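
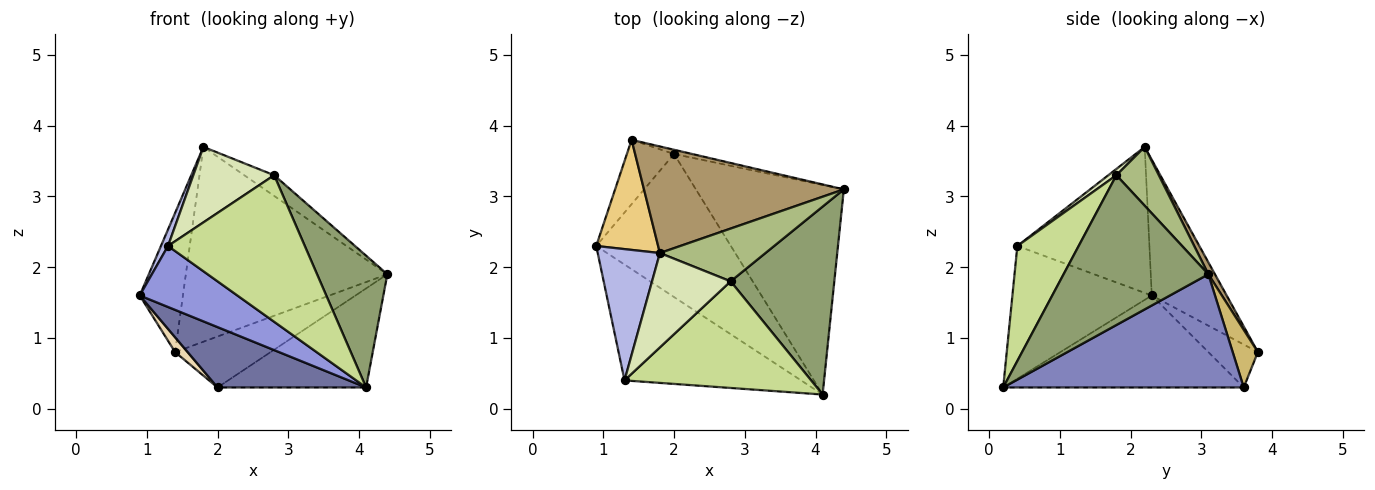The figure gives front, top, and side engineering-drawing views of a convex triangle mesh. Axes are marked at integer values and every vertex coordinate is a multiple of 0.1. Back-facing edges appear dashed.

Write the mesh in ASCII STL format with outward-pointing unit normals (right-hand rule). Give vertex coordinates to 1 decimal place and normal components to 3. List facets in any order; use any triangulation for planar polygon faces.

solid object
 facet normal -0.533 -0.329 -0.780
  outer loop
   vertex 2.0 3.6 0.3
   vertex 4.1 0.2 0.3
   vertex 0.9 2.3 1.6
  endloop
 endfacet
 facet normal 0.569 0.351 -0.744
  outer loop
   vertex 2.0 3.6 0.3
   vertex 4.4 3.1 1.9
   vertex 4.1 0.2 0.3
  endloop
 endfacet
 facet normal -0.554 -0.388 -0.737
  outer loop
   vertex 1.3 0.4 2.3
   vertex 0.9 2.3 1.6
   vertex 4.1 0.2 0.3
  endloop
 endfacet
 facet normal -0.919 -0.049 0.391
  outer loop
   vertex 1.3 0.4 2.3
   vertex 1.8 2.2 3.7
   vertex 0.9 2.3 1.6
  endloop
 endfacet
 facet normal 0.764 -0.371 0.529
  outer loop
   vertex 2.8 1.8 3.3
   vertex 4.1 0.2 0.3
   vertex 4.4 3.1 1.9
  endloop
 endfacet
 facet normal 0.460 0.324 0.827
  outer loop
   vertex 2.8 1.8 3.3
   vertex 4.4 3.1 1.9
   vertex 1.8 2.2 3.7
  endloop
 endfacet
 facet normal 0.341 -0.760 0.553
  outer loop
   vertex 2.8 1.8 3.3
   vertex 1.3 0.4 2.3
   vertex 4.1 0.2 0.3
  endloop
 endfacet
 facet normal 0.062 -0.623 0.779
  outer loop
   vertex 2.8 1.8 3.3
   vertex 1.8 2.2 3.7
   vertex 1.3 0.4 2.3
  endloop
 endfacet
 facet normal 0.029 0.877 0.480
  outer loop
   vertex 1.4 3.8 0.8
   vertex 1.8 2.2 3.7
   vertex 4.4 3.1 1.9
  endloop
 endfacet
 facet normal 0.254 0.964 -0.080
  outer loop
   vertex 1.4 3.8 0.8
   vertex 4.4 3.1 1.9
   vertex 2.0 3.6 0.3
  endloop
 endfacet
 facet normal -0.806 0.465 0.367
  outer loop
   vertex 1.4 3.8 0.8
   vertex 0.9 2.3 1.6
   vertex 1.8 2.2 3.7
  endloop
 endfacet
 facet normal -0.664 -0.168 -0.729
  outer loop
   vertex 1.4 3.8 0.8
   vertex 2.0 3.6 0.3
   vertex 0.9 2.3 1.6
  endloop
 endfacet
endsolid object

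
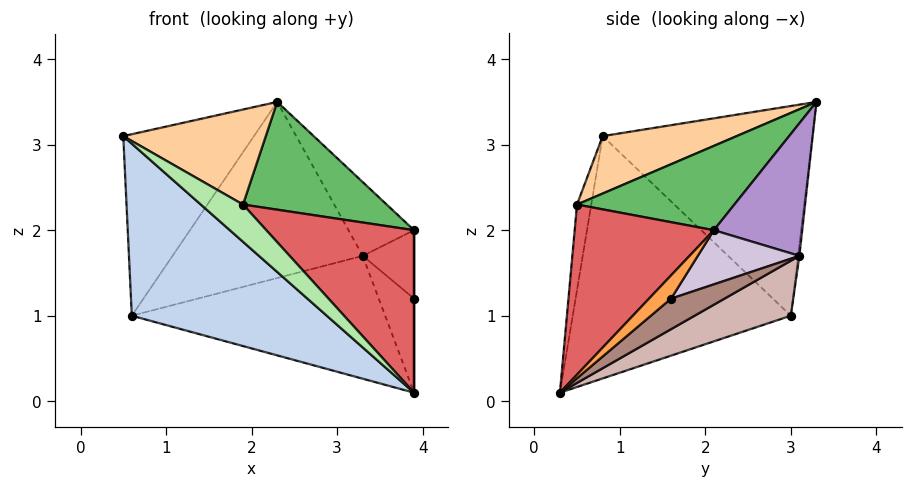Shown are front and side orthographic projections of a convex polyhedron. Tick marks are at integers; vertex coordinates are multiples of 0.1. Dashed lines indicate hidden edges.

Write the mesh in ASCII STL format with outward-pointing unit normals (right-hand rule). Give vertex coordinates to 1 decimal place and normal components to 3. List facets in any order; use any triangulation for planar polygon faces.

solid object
 facet normal -0.755 0.470 0.457
  outer loop
   vertex 0.6 3.0 1.0
   vertex 0.5 0.8 3.1
   vertex 2.3 3.3 3.5
  endloop
 endfacet
 facet normal -0.601 -0.537 -0.592
  outer loop
   vertex 0.6 3.0 1.0
   vertex 3.9 0.3 0.1
   vertex 0.5 0.8 3.1
  endloop
 endfacet
 facet normal 1.000 0.000 0.000
  outer loop
   vertex 3.9 2.1 2.0
   vertex 3.9 0.3 0.1
   vertex 3.9 1.6 1.2
  endloop
 endfacet
 facet normal 0.385 -0.409 0.827
  outer loop
   vertex 1.9 0.5 2.3
   vertex 2.3 3.3 3.5
   vertex 0.5 0.8 3.1
  endloop
 endfacet
 facet normal 0.444 -0.406 0.799
  outer loop
   vertex 1.9 0.5 2.3
   vertex 3.9 2.1 2.0
   vertex 2.3 3.3 3.5
  endloop
 endfacet
 facet normal -0.314 -0.928 -0.201
  outer loop
   vertex 1.9 0.5 2.3
   vertex 0.5 0.8 3.1
   vertex 3.9 0.3 0.1
  endloop
 endfacet
 facet normal 0.565 -0.599 0.568
  outer loop
   vertex 1.9 0.5 2.3
   vertex 3.9 0.3 0.1
   vertex 3.9 2.1 2.0
  endloop
 endfacet
 facet normal -0.007 0.993 -0.114
  outer loop
   vertex 3.3 3.1 1.7
   vertex 0.6 3.0 1.0
   vertex 2.3 3.3 3.5
  endloop
 endfacet
 facet normal 0.751 0.557 0.355
  outer loop
   vertex 3.3 3.1 1.7
   vertex 2.3 3.3 3.5
   vertex 3.9 2.1 2.0
  endloop
 endfacet
 facet normal 0.859 0.434 -0.271
  outer loop
   vertex 3.3 3.1 1.7
   vertex 3.9 2.1 2.0
   vertex 3.9 1.6 1.2
  endloop
 endfacet
 facet normal 0.699 0.462 -0.546
  outer loop
   vertex 3.3 3.1 1.7
   vertex 3.9 1.6 1.2
   vertex 3.9 0.3 0.1
  endloop
 endfacet
 facet normal 0.197 0.518 -0.833
  outer loop
   vertex 3.3 3.1 1.7
   vertex 3.9 0.3 0.1
   vertex 0.6 3.0 1.0
  endloop
 endfacet
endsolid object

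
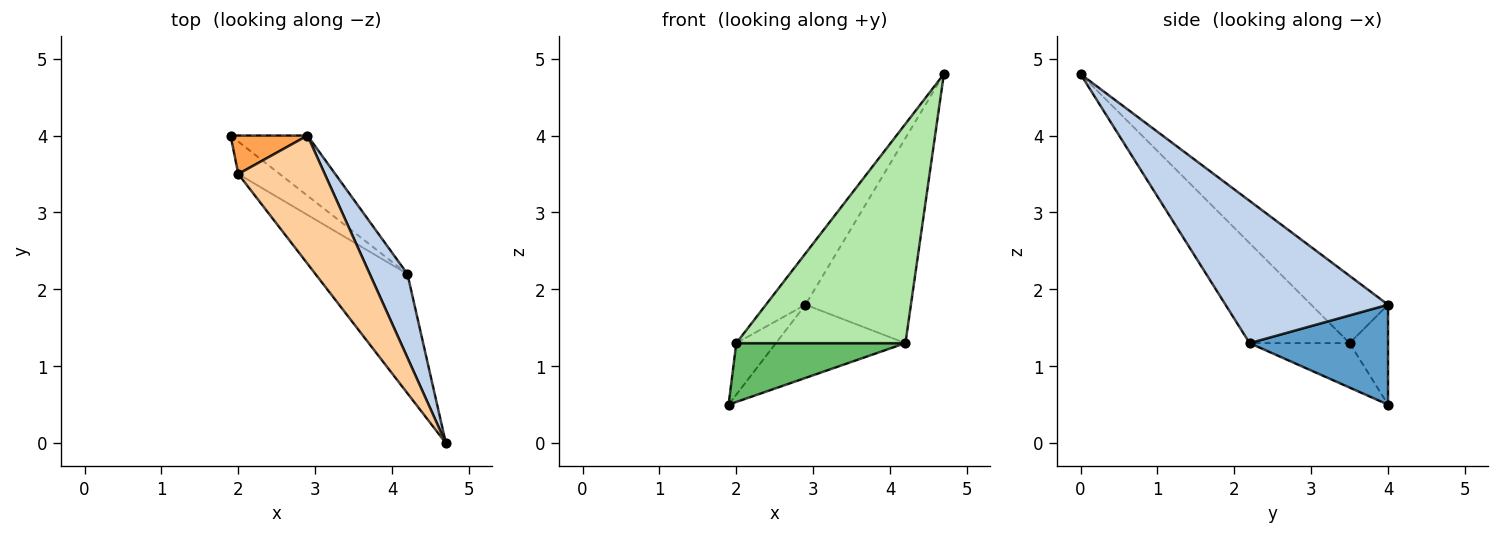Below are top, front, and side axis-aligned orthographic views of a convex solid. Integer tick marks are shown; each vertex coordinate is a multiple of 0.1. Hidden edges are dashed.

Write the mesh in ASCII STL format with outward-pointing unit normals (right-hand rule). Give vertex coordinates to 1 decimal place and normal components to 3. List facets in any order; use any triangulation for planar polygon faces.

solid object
 facet normal 0.637 0.596 -0.490
  outer loop
   vertex 4.2 2.2 1.3
   vertex 1.9 4.0 0.5
   vertex 2.9 4.0 1.8
  endloop
 endfacet
 facet normal 0.819 0.531 0.217
  outer loop
   vertex 4.2 2.2 1.3
   vertex 2.9 4.0 1.8
   vertex 4.7 0.0 4.8
  endloop
 endfacet
 facet normal -0.614 0.633 0.472
  outer loop
   vertex 2.0 3.5 1.3
   vertex 2.9 4.0 1.8
   vertex 1.9 4.0 0.5
  endloop
 endfacet
 facet normal -0.585 0.301 0.753
  outer loop
   vertex 2.0 3.5 1.3
   vertex 4.7 0.0 4.8
   vertex 2.9 4.0 1.8
  endloop
 endfacet
 facet normal -0.460 -0.778 -0.429
  outer loop
   vertex 2.0 3.5 1.3
   vertex 1.9 4.0 0.5
   vertex 4.2 2.2 1.3
  endloop
 endfacet
 facet normal -0.461 -0.780 -0.424
  outer loop
   vertex 2.0 3.5 1.3
   vertex 4.2 2.2 1.3
   vertex 4.7 0.0 4.8
  endloop
 endfacet
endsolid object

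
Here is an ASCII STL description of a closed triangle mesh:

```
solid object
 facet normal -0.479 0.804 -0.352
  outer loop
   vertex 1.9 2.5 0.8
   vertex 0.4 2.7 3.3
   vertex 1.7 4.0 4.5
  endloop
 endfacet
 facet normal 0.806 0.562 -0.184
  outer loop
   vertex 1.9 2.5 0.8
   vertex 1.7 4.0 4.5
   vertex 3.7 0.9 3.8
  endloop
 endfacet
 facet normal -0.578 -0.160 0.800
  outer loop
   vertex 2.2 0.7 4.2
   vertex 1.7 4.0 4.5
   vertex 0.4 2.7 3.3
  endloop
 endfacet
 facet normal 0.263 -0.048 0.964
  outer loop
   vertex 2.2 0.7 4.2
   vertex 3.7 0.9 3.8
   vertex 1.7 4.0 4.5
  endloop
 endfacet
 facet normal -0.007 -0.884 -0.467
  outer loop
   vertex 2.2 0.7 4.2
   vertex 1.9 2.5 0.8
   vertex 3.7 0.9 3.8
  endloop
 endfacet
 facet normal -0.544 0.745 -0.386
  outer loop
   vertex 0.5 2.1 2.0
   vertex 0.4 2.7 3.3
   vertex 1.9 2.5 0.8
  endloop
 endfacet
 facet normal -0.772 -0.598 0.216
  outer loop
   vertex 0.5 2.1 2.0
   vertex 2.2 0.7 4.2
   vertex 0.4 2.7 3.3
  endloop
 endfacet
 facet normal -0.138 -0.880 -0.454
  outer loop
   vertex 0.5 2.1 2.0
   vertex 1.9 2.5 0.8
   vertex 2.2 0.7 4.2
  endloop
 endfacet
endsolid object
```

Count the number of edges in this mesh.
12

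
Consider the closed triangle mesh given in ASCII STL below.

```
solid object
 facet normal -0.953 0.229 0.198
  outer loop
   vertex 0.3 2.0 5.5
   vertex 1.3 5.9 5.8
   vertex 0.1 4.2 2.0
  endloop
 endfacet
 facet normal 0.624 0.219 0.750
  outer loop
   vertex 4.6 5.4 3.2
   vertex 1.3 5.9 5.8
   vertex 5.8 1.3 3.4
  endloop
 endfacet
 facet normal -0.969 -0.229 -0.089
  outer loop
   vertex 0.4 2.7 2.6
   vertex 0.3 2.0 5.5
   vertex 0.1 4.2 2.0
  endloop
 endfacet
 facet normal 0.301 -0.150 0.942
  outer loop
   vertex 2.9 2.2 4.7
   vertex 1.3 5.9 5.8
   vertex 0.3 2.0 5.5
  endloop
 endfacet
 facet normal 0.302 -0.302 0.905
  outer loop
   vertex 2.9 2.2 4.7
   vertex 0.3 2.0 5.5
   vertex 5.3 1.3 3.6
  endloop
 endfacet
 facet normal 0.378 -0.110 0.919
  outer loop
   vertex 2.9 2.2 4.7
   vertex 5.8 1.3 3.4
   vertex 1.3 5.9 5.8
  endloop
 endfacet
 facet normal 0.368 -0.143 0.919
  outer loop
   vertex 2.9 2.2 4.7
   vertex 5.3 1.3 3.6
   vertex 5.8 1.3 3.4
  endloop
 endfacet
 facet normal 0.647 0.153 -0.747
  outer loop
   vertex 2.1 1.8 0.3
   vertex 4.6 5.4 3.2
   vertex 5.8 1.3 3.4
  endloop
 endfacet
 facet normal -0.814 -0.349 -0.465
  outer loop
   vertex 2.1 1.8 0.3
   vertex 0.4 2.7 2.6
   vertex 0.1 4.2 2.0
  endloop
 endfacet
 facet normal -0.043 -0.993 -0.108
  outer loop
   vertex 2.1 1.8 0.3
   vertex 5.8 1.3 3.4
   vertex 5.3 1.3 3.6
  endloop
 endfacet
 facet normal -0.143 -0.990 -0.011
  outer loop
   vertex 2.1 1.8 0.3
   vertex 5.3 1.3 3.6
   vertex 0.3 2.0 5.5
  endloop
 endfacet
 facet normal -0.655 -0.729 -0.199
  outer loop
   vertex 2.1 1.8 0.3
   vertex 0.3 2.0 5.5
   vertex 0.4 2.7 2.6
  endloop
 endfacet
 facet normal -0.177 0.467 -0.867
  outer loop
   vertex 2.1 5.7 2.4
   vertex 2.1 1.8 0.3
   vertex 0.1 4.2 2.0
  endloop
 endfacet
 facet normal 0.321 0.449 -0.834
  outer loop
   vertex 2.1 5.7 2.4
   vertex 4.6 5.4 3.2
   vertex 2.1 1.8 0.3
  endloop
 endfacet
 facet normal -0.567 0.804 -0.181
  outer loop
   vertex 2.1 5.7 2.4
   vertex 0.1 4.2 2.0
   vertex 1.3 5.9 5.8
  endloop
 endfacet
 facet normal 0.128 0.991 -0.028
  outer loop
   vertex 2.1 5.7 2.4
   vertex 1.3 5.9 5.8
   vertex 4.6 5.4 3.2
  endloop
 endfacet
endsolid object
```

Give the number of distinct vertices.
10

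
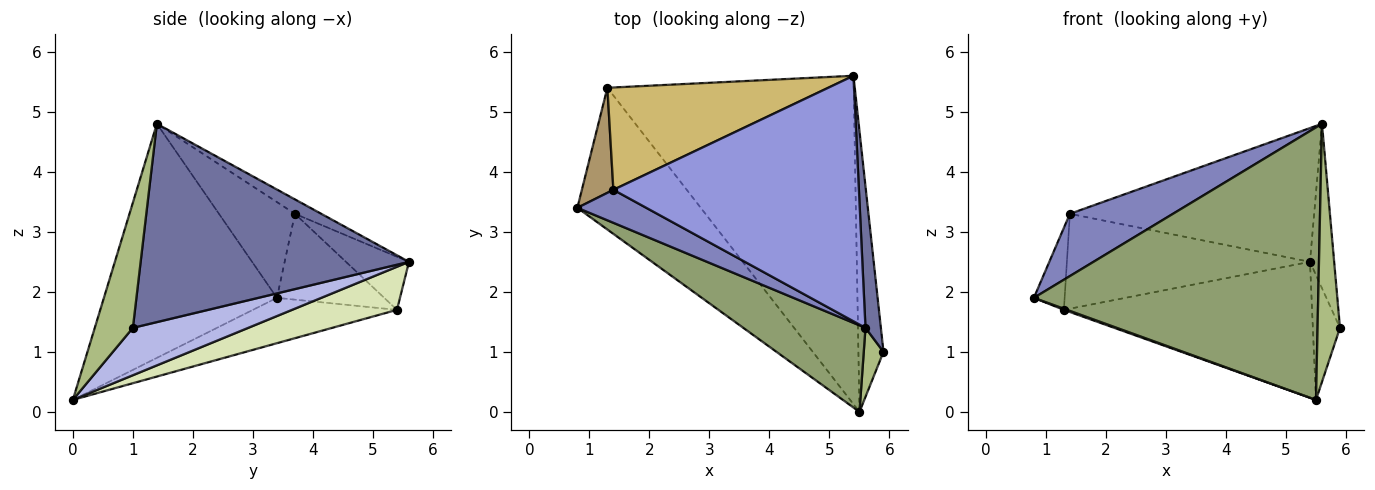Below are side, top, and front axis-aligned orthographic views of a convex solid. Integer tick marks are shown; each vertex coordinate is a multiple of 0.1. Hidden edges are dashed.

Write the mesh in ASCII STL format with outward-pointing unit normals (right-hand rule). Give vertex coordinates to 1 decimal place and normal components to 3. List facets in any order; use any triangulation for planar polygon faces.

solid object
 facet normal 0.993 0.090 0.077
  outer loop
   vertex 5.6 1.4 4.8
   vertex 5.9 1.0 1.4
   vertex 5.4 5.6 2.5
  endloop
 endfacet
 facet normal -0.546 -0.740 0.393
  outer loop
   vertex 1.4 3.7 3.3
   vertex 0.8 3.4 1.9
   vertex 5.6 1.4 4.8
  endloop
 endfacet
 facet normal -0.052 0.478 0.877
  outer loop
   vertex 1.4 3.7 3.3
   vertex 5.6 1.4 4.8
   vertex 5.4 5.6 2.5
  endloop
 endfacet
 facet normal 0.865 0.204 -0.458
  outer loop
   vertex 5.5 0.0 0.2
   vertex 5.4 5.6 2.5
   vertex 5.9 1.0 1.4
  endloop
 endfacet
 facet normal -0.502 -0.824 0.262
  outer loop
   vertex 5.5 0.0 0.2
   vertex 5.6 1.4 4.8
   vertex 0.8 3.4 1.9
  endloop
 endfacet
 facet normal 0.854 -0.503 0.135
  outer loop
   vertex 5.5 0.0 0.2
   vertex 5.9 1.0 1.4
   vertex 5.6 1.4 4.8
  endloop
 endfacet
 facet normal -0.345 -0.008 -0.939
  outer loop
   vertex 1.3 5.4 1.7
   vertex 5.5 0.0 0.2
   vertex 0.8 3.4 1.9
  endloop
 endfacet
 facet normal 0.160 0.377 -0.912
  outer loop
   vertex 1.3 5.4 1.7
   vertex 5.4 5.6 2.5
   vertex 5.5 0.0 0.2
  endloop
 endfacet
 facet normal -0.906 0.260 0.333
  outer loop
   vertex 1.3 5.4 1.7
   vertex 0.8 3.4 1.9
   vertex 1.4 3.7 3.3
  endloop
 endfacet
 facet normal -0.174 0.670 0.722
  outer loop
   vertex 1.3 5.4 1.7
   vertex 1.4 3.7 3.3
   vertex 5.4 5.6 2.5
  endloop
 endfacet
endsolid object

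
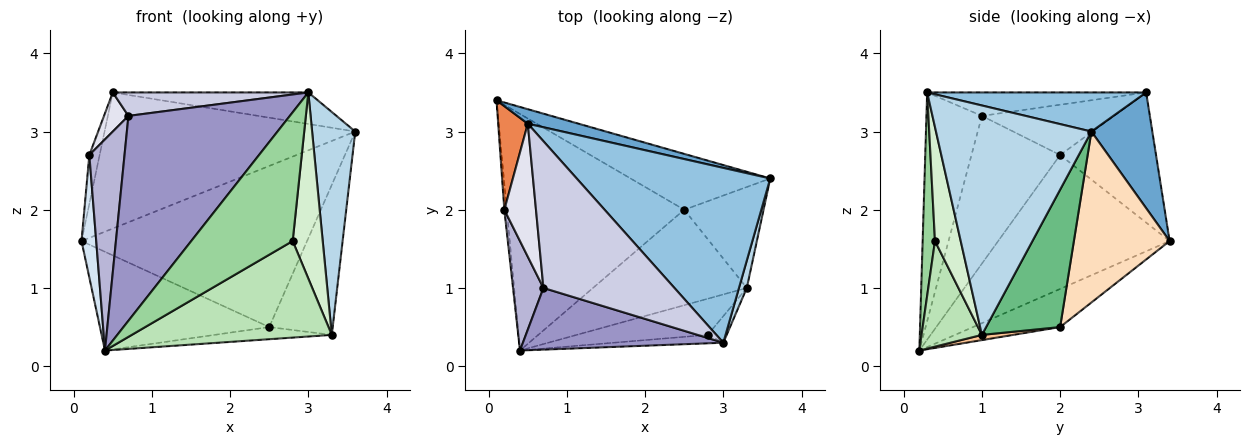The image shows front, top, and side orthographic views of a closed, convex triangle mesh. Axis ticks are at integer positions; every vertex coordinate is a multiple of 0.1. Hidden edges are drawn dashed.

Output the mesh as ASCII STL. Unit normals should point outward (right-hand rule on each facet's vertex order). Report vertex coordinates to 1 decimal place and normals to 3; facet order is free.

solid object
 facet normal 0.235 0.967 0.103
  outer loop
   vertex 0.5 3.1 3.5
   vertex 3.6 2.4 3.0
   vertex 0.1 3.4 1.6
  endloop
 endfacet
 facet normal 0.195 0.174 0.965
  outer loop
   vertex 3.0 0.3 3.5
   vertex 3.6 2.4 3.0
   vertex 0.5 3.1 3.5
  endloop
 endfacet
 facet normal 0.963 -0.267 0.033
  outer loop
   vertex 3.3 1.0 0.4
   vertex 3.6 2.4 3.0
   vertex 3.0 0.3 3.5
  endloop
 endfacet
 facet normal -0.996 -0.085 -0.018
  outer loop
   vertex 0.2 2.0 2.7
   vertex 0.1 3.4 1.6
   vertex 0.4 0.2 0.2
  endloop
 endfacet
 facet normal -0.970 0.104 0.221
  outer loop
   vertex 0.2 2.0 2.7
   vertex 0.5 3.1 3.5
   vertex 0.1 3.4 1.6
  endloop
 endfacet
 facet normal -0.195 0.378 -0.905
  outer loop
   vertex 2.5 2.0 0.5
   vertex 0.4 0.2 0.2
   vertex 0.1 3.4 1.6
  endloop
 endfacet
 facet normal 0.034 0.126 -0.991
  outer loop
   vertex 2.5 2.0 0.5
   vertex 3.3 1.0 0.4
   vertex 0.4 0.2 0.2
  endloop
 endfacet
 facet normal 0.372 0.877 -0.304
  outer loop
   vertex 2.5 2.0 0.5
   vertex 0.1 3.4 1.6
   vertex 3.6 2.4 3.0
  endloop
 endfacet
 facet normal 0.695 0.596 -0.401
  outer loop
   vertex 2.5 2.0 0.5
   vertex 3.6 2.4 3.0
   vertex 3.3 1.0 0.4
  endloop
 endfacet
 facet normal 0.120 -0.991 -0.065
  outer loop
   vertex 2.8 0.4 1.6
   vertex 3.0 0.3 3.5
   vertex 0.4 0.2 0.2
  endloop
 endfacet
 facet normal 0.272 -0.901 -0.337
  outer loop
   vertex 2.8 0.4 1.6
   vertex 0.4 0.2 0.2
   vertex 3.3 1.0 0.4
  endloop
 endfacet
 facet normal 0.647 -0.755 -0.108
  outer loop
   vertex 2.8 0.4 1.6
   vertex 3.3 1.0 0.4
   vertex 3.0 0.3 3.5
  endloop
 endfacet
 facet normal -0.313 -0.910 0.274
  outer loop
   vertex 0.7 1.0 3.2
   vertex 0.4 0.2 0.2
   vertex 3.0 0.3 3.5
  endloop
 endfacet
 facet normal -0.913 -0.362 0.188
  outer loop
   vertex 0.7 1.0 3.2
   vertex 0.2 2.0 2.7
   vertex 0.4 0.2 0.2
  endloop
 endfacet
 facet normal -0.174 -0.155 0.972
  outer loop
   vertex 0.7 1.0 3.2
   vertex 3.0 0.3 3.5
   vertex 0.5 3.1 3.5
  endloop
 endfacet
 facet normal -0.836 -0.155 0.526
  outer loop
   vertex 0.7 1.0 3.2
   vertex 0.5 3.1 3.5
   vertex 0.2 2.0 2.7
  endloop
 endfacet
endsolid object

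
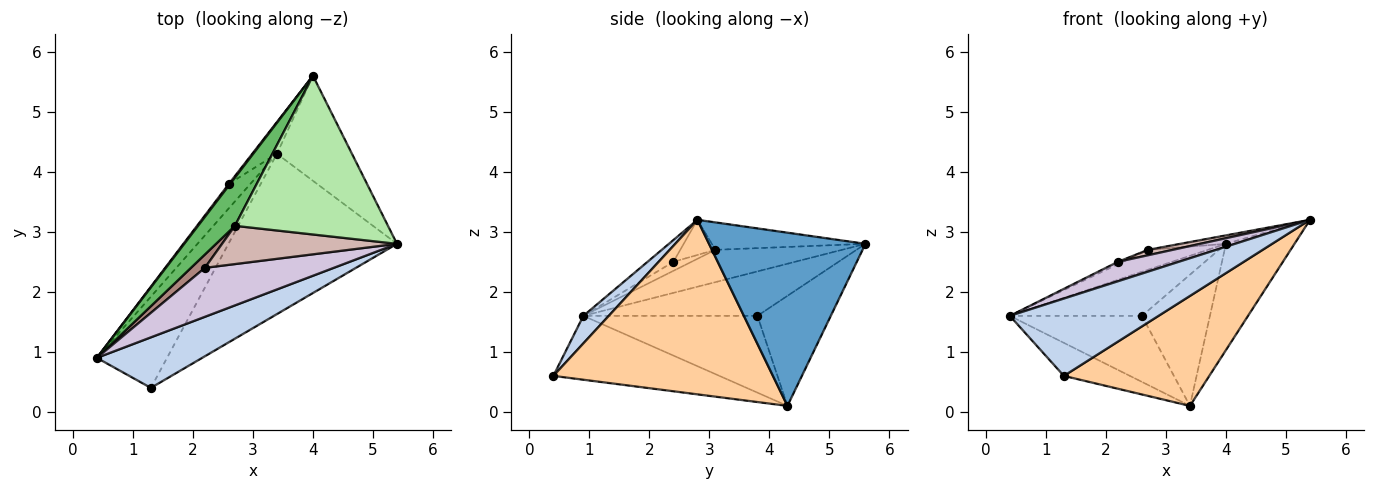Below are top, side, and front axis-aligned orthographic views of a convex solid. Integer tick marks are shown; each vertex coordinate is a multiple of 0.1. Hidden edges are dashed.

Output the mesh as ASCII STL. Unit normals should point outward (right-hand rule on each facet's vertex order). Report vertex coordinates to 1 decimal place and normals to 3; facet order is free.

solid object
 facet normal 0.851 0.373 -0.369
  outer loop
   vertex 3.4 4.3 0.1
   vertex 4.0 5.6 2.8
   vertex 5.4 2.8 3.2
  endloop
 endfacet
 facet normal 0.142 -0.829 0.542
  outer loop
   vertex 1.3 0.4 0.6
   vertex 5.4 2.8 3.2
   vertex 0.4 0.9 1.6
  endloop
 endfacet
 facet normal -0.650 0.259 -0.714
  outer loop
   vertex 1.3 0.4 0.6
   vertex 0.4 0.9 1.6
   vertex 3.4 4.3 0.1
  endloop
 endfacet
 facet normal 0.649 -0.430 -0.627
  outer loop
   vertex 1.3 0.4 0.6
   vertex 3.4 4.3 0.1
   vertex 5.4 2.8 3.2
  endloop
 endfacet
 facet normal -0.629 0.298 0.718
  outer loop
   vertex 2.7 3.1 2.7
   vertex 4.0 5.6 2.8
   vertex 0.4 0.9 1.6
  endloop
 endfacet
 facet normal -0.176 0.052 0.983
  outer loop
   vertex 2.7 3.1 2.7
   vertex 5.4 2.8 3.2
   vertex 4.0 5.6 2.8
  endloop
 endfacet
 facet normal -0.796 0.604 0.023
  outer loop
   vertex 2.6 3.8 1.6
   vertex 0.4 0.9 1.6
   vertex 4.0 5.6 2.8
  endloop
 endfacet
 facet normal -0.778 0.590 -0.218
  outer loop
   vertex 2.6 3.8 1.6
   vertex 3.4 4.3 0.1
   vertex 0.4 0.9 1.6
  endloop
 endfacet
 facet normal -0.724 0.671 -0.162
  outer loop
   vertex 2.6 3.8 1.6
   vertex 4.0 5.6 2.8
   vertex 3.4 4.3 0.1
  endloop
 endfacet
 facet normal -0.155 -0.365 0.918
  outer loop
   vertex 2.2 2.4 2.5
   vertex 0.4 0.9 1.6
   vertex 5.4 2.8 3.2
  endloop
 endfacet
 facet normal -0.537 0.147 0.831
  outer loop
   vertex 2.2 2.4 2.5
   vertex 2.7 3.1 2.7
   vertex 0.4 0.9 1.6
  endloop
 endfacet
 facet normal -0.195 -0.138 0.971
  outer loop
   vertex 2.2 2.4 2.5
   vertex 5.4 2.8 3.2
   vertex 2.7 3.1 2.7
  endloop
 endfacet
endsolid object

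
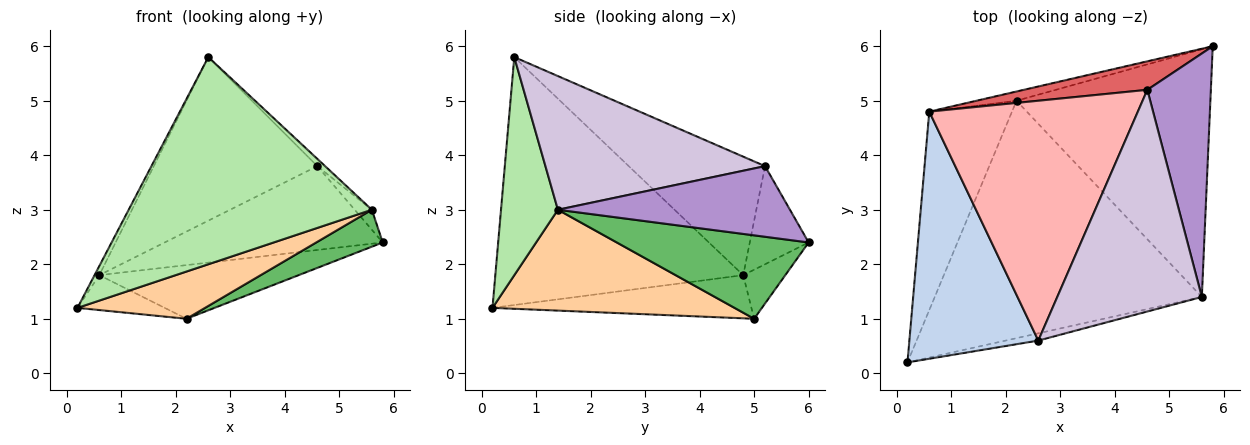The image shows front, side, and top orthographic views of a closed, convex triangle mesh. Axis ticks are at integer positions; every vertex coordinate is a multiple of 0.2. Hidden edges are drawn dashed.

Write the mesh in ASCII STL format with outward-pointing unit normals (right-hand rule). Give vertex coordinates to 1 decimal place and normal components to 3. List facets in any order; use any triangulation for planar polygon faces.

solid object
 facet normal -0.457 0.154 -0.876
  outer loop
   vertex 0.6 4.8 1.8
   vertex 2.2 5.0 1.0
   vertex 0.2 0.2 1.2
  endloop
 endfacet
 facet normal -0.887 0.017 0.461
  outer loop
   vertex 0.6 4.8 1.8
   vertex 0.2 0.2 1.2
   vertex 2.6 0.6 5.8
  endloop
 endfacet
 facet normal -0.204 0.965 -0.166
  outer loop
   vertex 0.6 4.8 1.8
   vertex 5.8 6.0 2.4
   vertex 2.2 5.0 1.0
  endloop
 endfacet
 facet normal 0.347 -0.183 -0.920
  outer loop
   vertex 5.6 1.4 3.0
   vertex 0.2 0.2 1.2
   vertex 2.2 5.0 1.0
  endloop
 endfacet
 facet normal 0.392 -0.136 -0.910
  outer loop
   vertex 5.6 1.4 3.0
   vertex 2.2 5.0 1.0
   vertex 5.8 6.0 2.4
  endloop
 endfacet
 facet normal 0.228 -0.973 -0.034
  outer loop
   vertex 5.6 1.4 3.0
   vertex 2.6 0.6 5.8
   vertex 0.2 0.2 1.2
  endloop
 endfacet
 facet normal -0.248 0.917 0.312
  outer loop
   vertex 4.6 5.2 3.8
   vertex 5.8 6.0 2.4
   vertex 0.6 4.8 1.8
  endloop
 endfacet
 facet normal -0.425 0.510 0.748
  outer loop
   vertex 4.6 5.2 3.8
   vertex 0.6 4.8 1.8
   vertex 2.6 0.6 5.8
  endloop
 endfacet
 facet normal 0.742 0.055 0.668
  outer loop
   vertex 4.6 5.2 3.8
   vertex 5.6 1.4 3.0
   vertex 5.8 6.0 2.4
  endloop
 endfacet
 facet normal 0.679 0.024 0.734
  outer loop
   vertex 4.6 5.2 3.8
   vertex 2.6 0.6 5.8
   vertex 5.6 1.4 3.0
  endloop
 endfacet
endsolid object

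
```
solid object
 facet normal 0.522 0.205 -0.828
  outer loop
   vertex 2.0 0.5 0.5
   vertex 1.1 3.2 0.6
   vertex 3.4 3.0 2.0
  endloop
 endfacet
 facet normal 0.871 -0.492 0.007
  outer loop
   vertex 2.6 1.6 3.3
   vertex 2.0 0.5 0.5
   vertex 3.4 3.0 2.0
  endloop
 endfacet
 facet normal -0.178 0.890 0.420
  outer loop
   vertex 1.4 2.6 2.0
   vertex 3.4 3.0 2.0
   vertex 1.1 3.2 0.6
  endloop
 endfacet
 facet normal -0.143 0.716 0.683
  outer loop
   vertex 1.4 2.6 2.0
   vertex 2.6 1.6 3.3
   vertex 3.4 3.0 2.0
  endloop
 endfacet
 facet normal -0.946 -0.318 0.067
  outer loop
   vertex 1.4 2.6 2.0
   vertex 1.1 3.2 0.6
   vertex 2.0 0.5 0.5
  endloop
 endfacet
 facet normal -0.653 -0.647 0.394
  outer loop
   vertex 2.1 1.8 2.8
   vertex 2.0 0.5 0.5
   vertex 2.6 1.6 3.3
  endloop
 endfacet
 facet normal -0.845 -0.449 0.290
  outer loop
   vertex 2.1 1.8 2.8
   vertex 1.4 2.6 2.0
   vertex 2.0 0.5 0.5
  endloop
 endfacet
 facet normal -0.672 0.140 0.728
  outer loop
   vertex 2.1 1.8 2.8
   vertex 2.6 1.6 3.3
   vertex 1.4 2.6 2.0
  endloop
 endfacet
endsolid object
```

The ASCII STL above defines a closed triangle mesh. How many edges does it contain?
12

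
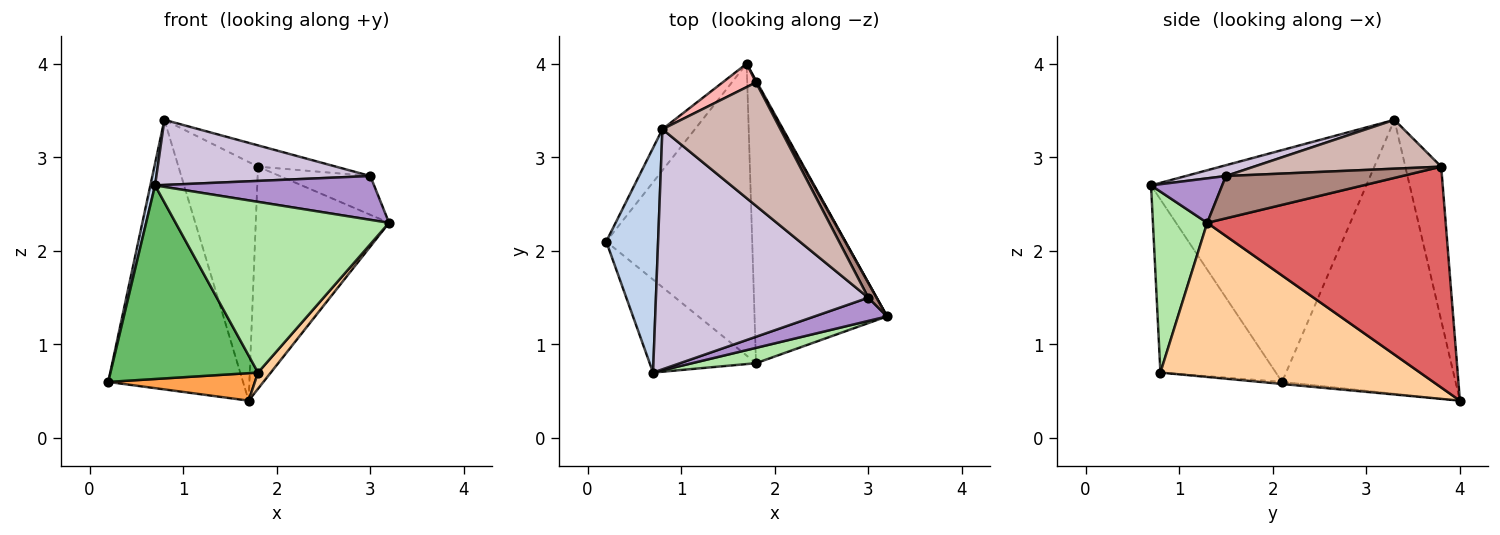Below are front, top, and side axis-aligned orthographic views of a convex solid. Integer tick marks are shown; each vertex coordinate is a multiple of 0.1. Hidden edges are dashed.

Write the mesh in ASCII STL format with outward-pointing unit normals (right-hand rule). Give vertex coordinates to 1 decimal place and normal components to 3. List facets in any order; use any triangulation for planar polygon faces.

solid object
 facet normal -0.786 0.611 -0.093
  outer loop
   vertex 0.8 3.3 3.4
   vertex 1.7 4.0 0.4
   vertex 0.2 2.1 0.6
  endloop
 endfacet
 facet normal -0.976 -0.021 0.218
  outer loop
   vertex 0.7 0.7 2.7
   vertex 0.8 3.3 3.4
   vertex 0.2 2.1 0.6
  endloop
 endfacet
 facet normal -0.014 -0.094 -0.995
  outer loop
   vertex 1.8 0.8 0.7
   vertex 0.2 2.1 0.6
   vertex 1.7 4.0 0.4
  endloop
 endfacet
 facet normal 0.758 -0.037 -0.651
  outer loop
   vertex 1.8 0.8 0.7
   vertex 1.7 4.0 0.4
   vertex 3.2 1.3 2.3
  endloop
 endfacet
 facet normal -0.576 -0.737 -0.354
  outer loop
   vertex 1.8 0.8 0.7
   vertex 0.7 0.7 2.7
   vertex 0.2 2.1 0.6
  endloop
 endfacet
 facet normal 0.246 -0.965 0.087
  outer loop
   vertex 1.8 0.8 0.7
   vertex 3.2 1.3 2.3
   vertex 0.7 0.7 2.7
  endloop
 endfacet
 facet normal 0.873 0.488 0.004
  outer loop
   vertex 1.8 3.8 2.9
   vertex 3.2 1.3 2.3
   vertex 1.7 4.0 0.4
  endloop
 endfacet
 facet normal -0.409 0.908 0.089
  outer loop
   vertex 1.8 3.8 2.9
   vertex 1.7 4.0 0.4
   vertex 0.8 3.3 3.4
  endloop
 endfacet
 facet normal 0.276 -0.849 0.450
  outer loop
   vertex 3.0 1.5 2.8
   vertex 0.7 0.7 2.7
   vertex 3.2 1.3 2.3
  endloop
 endfacet
 facet normal 0.049 -0.261 0.964
  outer loop
   vertex 3.0 1.5 2.8
   vertex 0.8 3.3 3.4
   vertex 0.7 0.7 2.7
  endloop
 endfacet
 facet normal 0.877 0.450 0.171
  outer loop
   vertex 3.0 1.5 2.8
   vertex 3.2 1.3 2.3
   vertex 1.8 3.8 2.9
  endloop
 endfacet
 facet normal 0.378 0.157 0.913
  outer loop
   vertex 3.0 1.5 2.8
   vertex 1.8 3.8 2.9
   vertex 0.8 3.3 3.4
  endloop
 endfacet
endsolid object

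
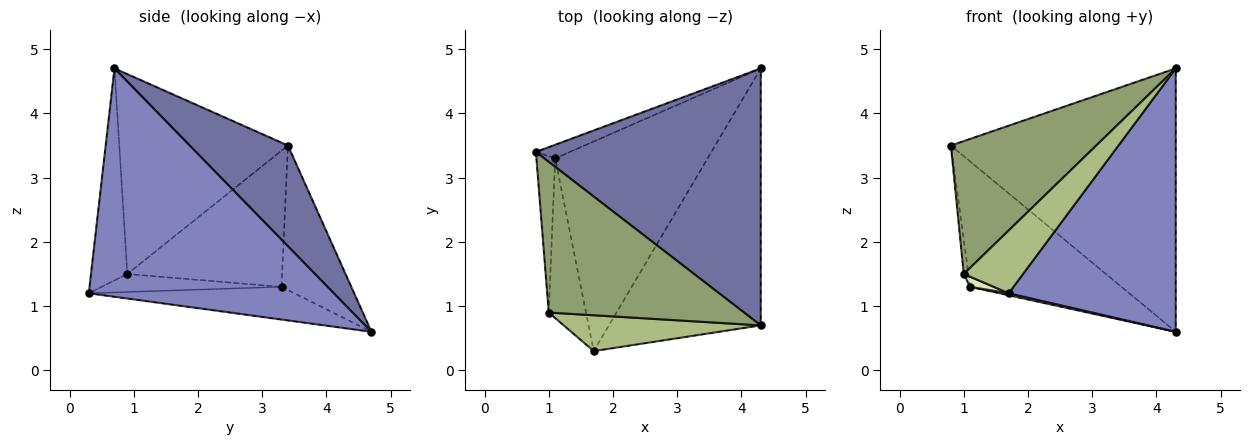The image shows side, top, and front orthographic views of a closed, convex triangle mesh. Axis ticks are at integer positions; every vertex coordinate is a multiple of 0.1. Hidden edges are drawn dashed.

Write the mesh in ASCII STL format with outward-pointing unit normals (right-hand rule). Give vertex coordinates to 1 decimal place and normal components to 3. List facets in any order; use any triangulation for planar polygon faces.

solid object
 facet normal 0.298 0.683 0.666
  outer loop
   vertex 4.3 4.7 0.6
   vertex 0.8 3.4 3.5
   vertex 4.3 0.7 4.7
  endloop
 endfacet
 facet normal 0.724 -0.494 -0.482
  outer loop
   vertex 1.7 0.3 1.2
   vertex 4.3 4.7 0.6
   vertex 4.3 0.7 4.7
  endloop
 endfacet
 facet normal -0.417 0.904 -0.098
  outer loop
   vertex 1.1 3.3 1.3
   vertex 0.8 3.4 3.5
   vertex 4.3 4.7 0.6
  endloop
 endfacet
 facet normal -0.210 -0.009 -0.978
  outer loop
   vertex 1.1 3.3 1.3
   vertex 4.3 4.7 0.6
   vertex 1.7 0.3 1.2
  endloop
 endfacet
 facet normal -0.609 -0.525 0.595
  outer loop
   vertex 1.0 0.9 1.5
   vertex 4.3 0.7 4.7
   vertex 0.8 3.4 3.5
  endloop
 endfacet
 facet normal -0.470 -0.767 0.437
  outer loop
   vertex 1.0 0.9 1.5
   vertex 1.7 0.3 1.2
   vertex 4.3 0.7 4.7
  endloop
 endfacet
 facet normal -0.990 0.030 -0.136
  outer loop
   vertex 1.0 0.9 1.5
   vertex 0.8 3.4 3.5
   vertex 1.1 3.3 1.3
  endloop
 endfacet
 facet normal -0.434 -0.057 -0.899
  outer loop
   vertex 1.0 0.9 1.5
   vertex 1.1 3.3 1.3
   vertex 1.7 0.3 1.2
  endloop
 endfacet
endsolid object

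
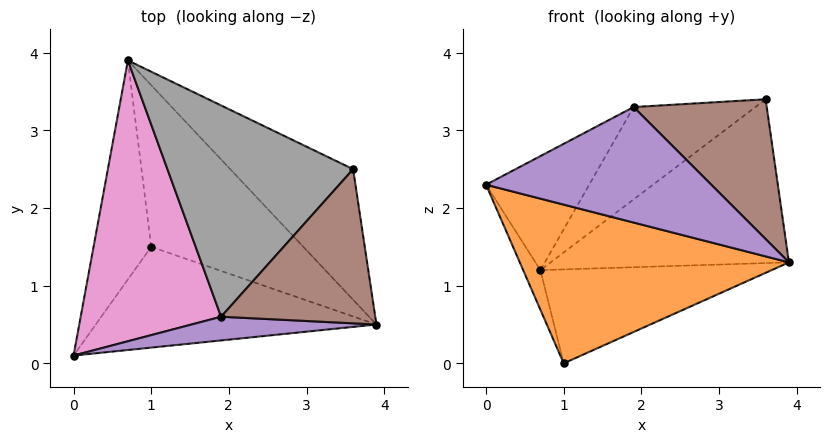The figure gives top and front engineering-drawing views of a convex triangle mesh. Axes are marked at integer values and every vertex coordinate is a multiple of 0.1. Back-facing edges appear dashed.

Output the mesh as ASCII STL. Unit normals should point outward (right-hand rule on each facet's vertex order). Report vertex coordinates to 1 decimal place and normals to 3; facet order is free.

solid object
 facet normal 0.648 0.596 -0.475
  outer loop
   vertex 3.6 2.5 3.4
   vertex 3.9 0.5 1.3
   vertex 0.7 3.9 1.2
  endloop
 endfacet
 facet normal -0.051 -0.843 -0.535
  outer loop
   vertex 1.0 1.5 0.0
   vertex 3.9 0.5 1.3
   vertex 0.0 0.1 2.3
  endloop
 endfacet
 facet normal -0.929 0.066 -0.364
  outer loop
   vertex 1.0 1.5 0.0
   vertex 0.0 0.1 2.3
   vertex 0.7 3.9 1.2
  endloop
 endfacet
 facet normal 0.489 0.438 -0.754
  outer loop
   vertex 1.0 1.5 0.0
   vertex 0.7 3.9 1.2
   vertex 3.9 0.5 1.3
  endloop
 endfacet
 facet normal 0.150 -0.968 0.199
  outer loop
   vertex 1.9 0.6 3.3
   vertex 0.0 0.1 2.3
   vertex 3.9 0.5 1.3
  endloop
 endfacet
 facet normal 0.577 -0.548 0.605
  outer loop
   vertex 1.9 0.6 3.3
   vertex 3.9 0.5 1.3
   vertex 3.6 2.5 3.4
  endloop
 endfacet
 facet normal -0.506 0.325 0.799
  outer loop
   vertex 1.9 0.6 3.3
   vertex 0.7 3.9 1.2
   vertex 0.0 0.1 2.3
  endloop
 endfacet
 facet normal -0.448 0.358 0.819
  outer loop
   vertex 1.9 0.6 3.3
   vertex 3.6 2.5 3.4
   vertex 0.7 3.9 1.2
  endloop
 endfacet
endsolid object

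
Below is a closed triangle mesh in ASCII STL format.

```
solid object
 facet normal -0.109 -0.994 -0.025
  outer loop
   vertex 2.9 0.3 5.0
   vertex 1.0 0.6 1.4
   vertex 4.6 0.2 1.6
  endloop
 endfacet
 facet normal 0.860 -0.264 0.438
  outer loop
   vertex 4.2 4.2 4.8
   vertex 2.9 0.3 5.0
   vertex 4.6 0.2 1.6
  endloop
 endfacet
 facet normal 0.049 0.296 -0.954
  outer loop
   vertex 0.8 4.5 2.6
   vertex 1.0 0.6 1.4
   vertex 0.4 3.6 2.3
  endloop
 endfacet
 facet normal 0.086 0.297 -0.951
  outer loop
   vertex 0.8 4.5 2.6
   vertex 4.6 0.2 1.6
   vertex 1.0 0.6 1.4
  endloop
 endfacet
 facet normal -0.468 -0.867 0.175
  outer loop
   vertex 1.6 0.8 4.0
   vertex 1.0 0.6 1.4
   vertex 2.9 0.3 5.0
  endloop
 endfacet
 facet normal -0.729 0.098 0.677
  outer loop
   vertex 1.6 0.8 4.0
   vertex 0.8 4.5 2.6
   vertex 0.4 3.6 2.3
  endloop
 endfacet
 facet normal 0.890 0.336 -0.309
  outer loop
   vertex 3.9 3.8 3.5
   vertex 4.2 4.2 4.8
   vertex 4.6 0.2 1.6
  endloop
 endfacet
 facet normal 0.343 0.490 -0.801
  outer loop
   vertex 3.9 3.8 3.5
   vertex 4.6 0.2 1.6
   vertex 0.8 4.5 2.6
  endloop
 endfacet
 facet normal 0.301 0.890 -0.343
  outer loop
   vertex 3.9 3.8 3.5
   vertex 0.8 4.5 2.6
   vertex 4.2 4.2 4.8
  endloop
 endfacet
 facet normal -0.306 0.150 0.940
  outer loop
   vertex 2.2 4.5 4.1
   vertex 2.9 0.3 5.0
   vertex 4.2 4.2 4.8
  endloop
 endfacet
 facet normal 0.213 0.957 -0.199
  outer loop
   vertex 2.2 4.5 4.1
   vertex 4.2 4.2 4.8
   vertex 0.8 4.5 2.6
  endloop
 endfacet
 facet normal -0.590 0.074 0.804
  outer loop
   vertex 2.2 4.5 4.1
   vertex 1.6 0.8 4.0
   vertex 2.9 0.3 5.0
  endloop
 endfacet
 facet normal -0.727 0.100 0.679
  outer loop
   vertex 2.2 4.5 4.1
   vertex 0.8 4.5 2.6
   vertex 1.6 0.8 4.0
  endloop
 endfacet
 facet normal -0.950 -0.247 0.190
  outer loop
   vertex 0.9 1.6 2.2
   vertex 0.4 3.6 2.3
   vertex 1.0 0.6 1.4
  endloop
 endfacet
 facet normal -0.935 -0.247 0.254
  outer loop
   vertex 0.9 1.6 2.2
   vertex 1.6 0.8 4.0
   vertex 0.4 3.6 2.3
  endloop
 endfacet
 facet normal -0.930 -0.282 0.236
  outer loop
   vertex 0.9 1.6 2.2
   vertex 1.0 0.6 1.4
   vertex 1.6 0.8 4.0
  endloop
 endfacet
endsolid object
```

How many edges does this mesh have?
24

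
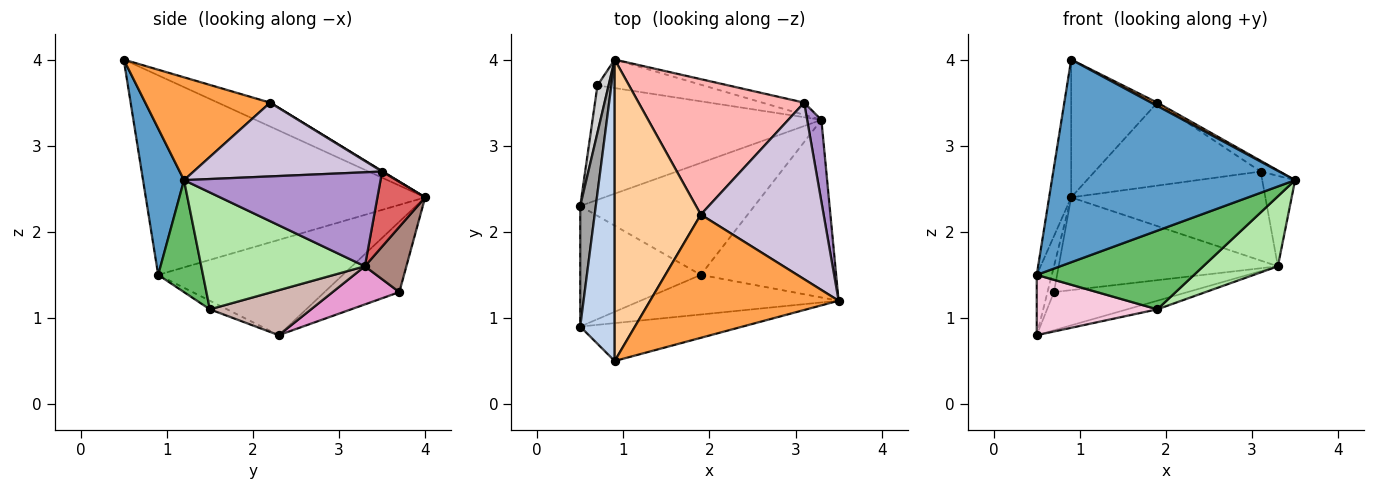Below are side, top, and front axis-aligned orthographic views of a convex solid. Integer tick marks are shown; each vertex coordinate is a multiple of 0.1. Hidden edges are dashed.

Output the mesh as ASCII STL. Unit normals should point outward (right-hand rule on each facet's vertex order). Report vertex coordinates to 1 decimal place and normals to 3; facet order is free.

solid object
 facet normal 0.163 -0.970 -0.181
  outer loop
   vertex 0.9 0.5 4.0
   vertex 0.5 0.9 1.5
   vertex 3.5 1.2 2.6
  endloop
 endfacet
 facet normal -0.982 0.078 0.170
  outer loop
   vertex 0.9 0.5 4.0
   vertex 0.9 4.0 2.4
   vertex 0.5 0.9 1.5
  endloop
 endfacet
 facet normal 0.479 -0.024 0.878
  outer loop
   vertex 1.9 2.2 3.5
   vertex 0.9 0.5 4.0
   vertex 3.5 1.2 2.6
  endloop
 endfacet
 facet normal -0.244 0.403 0.882
  outer loop
   vertex 1.9 2.2 3.5
   vertex 0.9 4.0 2.4
   vertex 0.9 0.5 4.0
  endloop
 endfacet
 facet normal 0.246 -0.866 -0.436
  outer loop
   vertex 1.9 1.5 1.1
   vertex 3.5 1.2 2.6
   vertex 0.5 0.9 1.5
  endloop
 endfacet
 facet normal 0.626 -0.286 -0.725
  outer loop
   vertex 1.9 1.5 1.1
   vertex 3.3 3.3 1.6
   vertex 3.5 1.2 2.6
  endloop
 endfacet
 facet normal 0.237 0.963 -0.132
  outer loop
   vertex 3.1 3.5 2.7
   vertex 3.3 3.3 1.6
   vertex 0.9 4.0 2.4
  endloop
 endfacet
 facet normal 0.002 0.522 0.853
  outer loop
   vertex 3.1 3.5 2.7
   vertex 0.9 4.0 2.4
   vertex 1.9 2.2 3.5
  endloop
 endfacet
 facet normal 0.975 0.163 0.148
  outer loop
   vertex 3.1 3.5 2.7
   vertex 3.5 1.2 2.6
   vertex 3.3 3.3 1.6
  endloop
 endfacet
 facet normal 0.514 0.052 0.856
  outer loop
   vertex 3.1 3.5 2.7
   vertex 1.9 2.2 3.5
   vertex 3.5 1.2 2.6
  endloop
 endfacet
 facet normal 0.178 0.941 -0.289
  outer loop
   vertex 0.7 3.7 1.3
   vertex 0.9 4.0 2.4
   vertex 3.3 3.3 1.6
  endloop
 endfacet
 facet normal 0.249 0.074 -0.966
  outer loop
   vertex 0.5 2.3 0.8
   vertex 3.3 3.3 1.6
   vertex 1.9 1.5 1.1
  endloop
 endfacet
 facet normal 0.156 0.312 -0.937
  outer loop
   vertex 0.5 2.3 0.8
   vertex 0.7 3.7 1.3
   vertex 3.3 3.3 1.6
  endloop
 endfacet
 facet normal -0.064 -0.446 -0.893
  outer loop
   vertex 0.5 2.3 0.8
   vertex 1.9 1.5 1.1
   vertex 0.5 0.9 1.5
  endloop
 endfacet
 facet normal -0.984 0.080 0.161
  outer loop
   vertex 0.5 2.3 0.8
   vertex 0.5 0.9 1.5
   vertex 0.9 4.0 2.4
  endloop
 endfacet
 facet normal -0.984 0.085 0.156
  outer loop
   vertex 0.5 2.3 0.8
   vertex 0.9 4.0 2.4
   vertex 0.7 3.7 1.3
  endloop
 endfacet
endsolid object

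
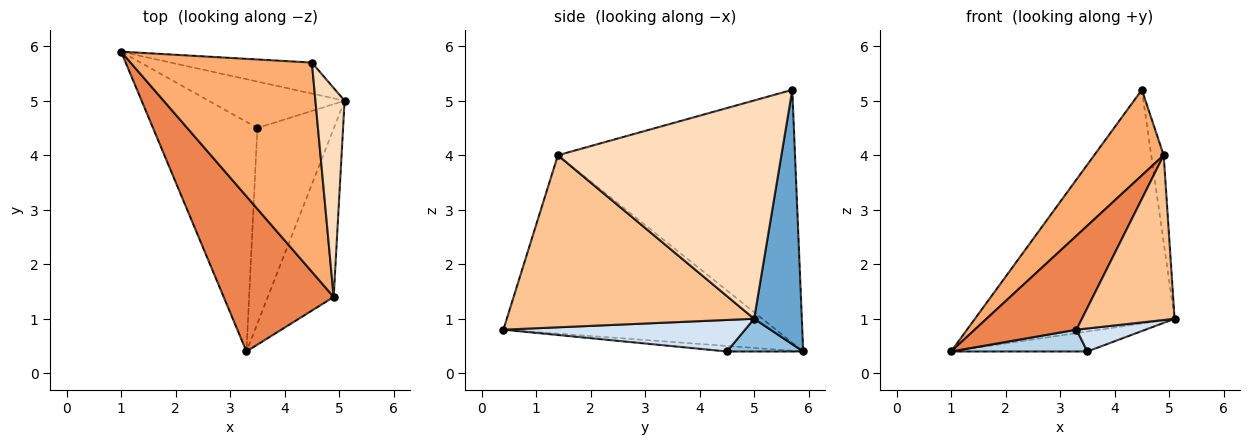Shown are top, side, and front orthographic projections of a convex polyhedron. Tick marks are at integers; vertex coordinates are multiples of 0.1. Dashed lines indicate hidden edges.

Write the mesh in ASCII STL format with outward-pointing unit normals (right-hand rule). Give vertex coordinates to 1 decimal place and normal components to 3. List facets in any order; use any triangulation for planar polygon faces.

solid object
 facet normal 0.230 0.965 -0.128
  outer loop
   vertex 4.5 5.7 5.2
   vertex 5.1 5.0 1.0
   vertex 1.0 5.9 0.4
  endloop
 endfacet
 facet normal 0.216 0.386 -0.897
  outer loop
   vertex 3.5 4.5 0.4
   vertex 1.0 5.9 0.4
   vertex 5.1 5.0 1.0
  endloop
 endfacet
 facet normal -0.053 -0.094 -0.994
  outer loop
   vertex 3.5 4.5 0.4
   vertex 3.3 0.4 0.8
   vertex 1.0 5.9 0.4
  endloop
 endfacet
 facet normal 0.379 -0.108 -0.919
  outer loop
   vertex 3.5 4.5 0.4
   vertex 5.1 5.0 1.0
   vertex 3.3 0.4 0.8
  endloop
 endfacet
 facet normal -0.811 -0.303 0.500
  outer loop
   vertex 4.9 1.4 4.0
   vertex 1.0 5.9 0.4
   vertex 3.3 0.4 0.8
  endloop
 endfacet
 facet normal -0.791 -0.232 0.567
  outer loop
   vertex 4.9 1.4 4.0
   vertex 4.5 5.7 5.2
   vertex 1.0 5.9 0.4
  endloop
 endfacet
 facet normal 0.881 -0.330 -0.338
  outer loop
   vertex 4.9 1.4 4.0
   vertex 3.3 0.4 0.8
   vertex 5.1 5.0 1.0
  endloop
 endfacet
 facet normal 0.990 0.055 0.132
  outer loop
   vertex 4.9 1.4 4.0
   vertex 5.1 5.0 1.0
   vertex 4.5 5.7 5.2
  endloop
 endfacet
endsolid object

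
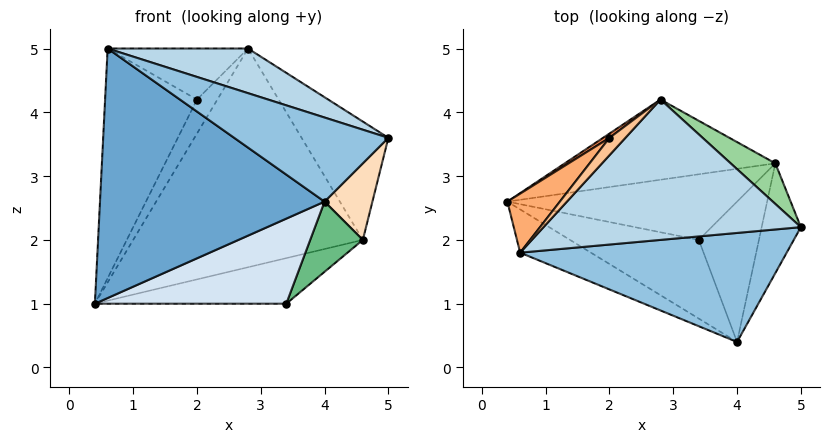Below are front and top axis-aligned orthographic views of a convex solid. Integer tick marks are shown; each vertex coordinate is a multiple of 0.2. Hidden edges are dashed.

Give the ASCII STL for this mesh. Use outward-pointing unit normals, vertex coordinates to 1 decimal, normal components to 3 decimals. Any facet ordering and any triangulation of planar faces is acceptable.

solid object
 facet normal -0.466 -0.872 -0.151
  outer loop
   vertex 0.6 1.8 5.0
   vertex 0.4 2.6 1.0
   vertex 4.0 0.4 2.6
  endloop
 endfacet
 facet normal 0.294 -0.584 0.757
  outer loop
   vertex 0.6 1.8 5.0
   vertex 4.0 0.4 2.6
   vertex 5.0 2.2 3.6
  endloop
 endfacet
 facet normal 0.314 -0.288 0.905
  outer loop
   vertex 0.6 1.8 5.0
   vertex 5.0 2.2 3.6
   vertex 2.8 4.2 5.0
  endloop
 endfacet
 facet normal -0.145 -0.726 -0.672
  outer loop
   vertex 3.4 2.0 1.0
   vertex 4.0 0.4 2.6
   vertex 0.4 2.6 1.0
  endloop
 endfacet
 facet normal -0.656 0.749 0.094
  outer loop
   vertex 2.0 3.6 4.2
   vertex 2.8 4.2 5.0
   vertex 0.4 2.6 1.0
  endloop
 endfacet
 facet normal -0.741 0.651 0.167
  outer loop
   vertex 2.0 3.6 4.2
   vertex 0.4 2.6 1.0
   vertex 0.6 1.8 5.0
  endloop
 endfacet
 facet normal -0.718 0.658 0.224
  outer loop
   vertex 2.0 3.6 4.2
   vertex 0.6 1.8 5.0
   vertex 2.8 4.2 5.0
  endloop
 endfacet
 facet normal 0.880 -0.272 -0.390
  outer loop
   vertex 4.6 3.2 2.0
   vertex 5.0 2.2 3.6
   vertex 4.0 0.4 2.6
  endloop
 endfacet
 facet normal 0.766 -0.287 -0.575
  outer loop
   vertex 4.6 3.2 2.0
   vertex 4.0 0.4 2.6
   vertex 3.4 2.0 1.0
  endloop
 endfacet
 facet normal 0.729 0.647 0.222
  outer loop
   vertex 4.6 3.2 2.0
   vertex 2.8 4.2 5.0
   vertex 5.0 2.2 3.6
  endloop
 endfacet
 facet normal -0.052 0.938 -0.344
  outer loop
   vertex 4.6 3.2 2.0
   vertex 0.4 2.6 1.0
   vertex 2.8 4.2 5.0
  endloop
 endfacet
 facet normal 0.113 0.567 -0.816
  outer loop
   vertex 4.6 3.2 2.0
   vertex 3.4 2.0 1.0
   vertex 0.4 2.6 1.0
  endloop
 endfacet
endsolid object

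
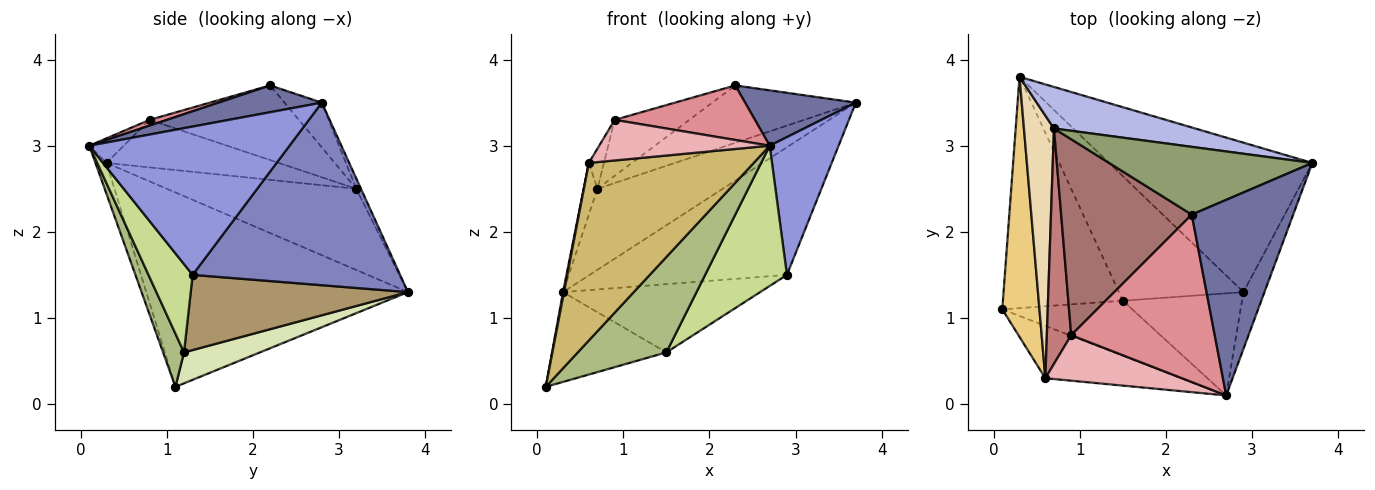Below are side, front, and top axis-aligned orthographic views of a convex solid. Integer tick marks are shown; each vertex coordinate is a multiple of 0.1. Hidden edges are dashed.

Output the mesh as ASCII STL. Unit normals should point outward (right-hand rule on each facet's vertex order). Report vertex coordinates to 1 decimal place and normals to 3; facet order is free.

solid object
 facet normal 0.246 -0.264 0.933
  outer loop
   vertex 2.7 0.1 3.0
   vertex 3.7 2.8 3.5
   vertex 2.3 2.2 3.7
  endloop
 endfacet
 facet normal 0.564 0.536 -0.628
  outer loop
   vertex 2.9 1.3 1.5
   vertex 0.3 3.8 1.3
   vertex 3.7 2.8 3.5
  endloop
 endfacet
 facet normal 0.937 -0.322 -0.133
  outer loop
   vertex 2.9 1.3 1.5
   vertex 3.7 2.8 3.5
   vertex 2.7 0.1 3.0
  endloop
 endfacet
 facet normal -0.033 0.889 0.456
  outer loop
   vertex 0.7 3.2 2.5
   vertex 3.7 2.8 3.5
   vertex 0.3 3.8 1.3
  endloop
 endfacet
 facet normal -0.166 0.638 0.752
  outer loop
   vertex 0.7 3.2 2.5
   vertex 2.3 2.2 3.7
   vertex 3.7 2.8 3.5
  endloop
 endfacet
 facet normal 0.200 -0.849 -0.489
  outer loop
   vertex 1.5 1.2 0.6
   vertex 2.7 0.1 3.0
   vertex 0.1 1.1 0.2
  endloop
 endfacet
 facet normal 0.400 -0.741 -0.540
  outer loop
   vertex 1.5 1.2 0.6
   vertex 2.9 1.3 1.5
   vertex 2.7 0.1 3.0
  endloop
 endfacet
 facet normal 0.234 0.352 -0.906
  outer loop
   vertex 1.5 1.2 0.6
   vertex 0.1 1.1 0.2
   vertex 0.3 3.8 1.3
  endloop
 endfacet
 facet normal 0.468 0.425 -0.775
  outer loop
   vertex 1.5 1.2 0.6
   vertex 0.3 3.8 1.3
   vertex 2.9 1.3 1.5
  endloop
 endfacet
 facet normal -0.064 -0.957 -0.282
  outer loop
   vertex 0.6 0.3 2.8
   vertex 0.1 1.1 0.2
   vertex 2.7 0.1 3.0
  endloop
 endfacet
 facet normal -0.982 -0.004 0.188
  outer loop
   vertex 0.6 0.3 2.8
   vertex 0.3 3.8 1.3
   vertex 0.1 1.1 0.2
  endloop
 endfacet
 facet normal -0.936 0.068 0.346
  outer loop
   vertex 0.6 0.3 2.8
   vertex 0.7 3.2 2.5
   vertex 0.3 3.8 1.3
  endloop
 endfacet
 facet normal -0.482 0.241 0.843
  outer loop
   vertex 0.9 0.8 3.3
   vertex 2.3 2.2 3.7
   vertex 0.7 3.2 2.5
  endloop
 endfacet
 facet normal -0.887 0.078 0.455
  outer loop
   vertex 0.9 0.8 3.3
   vertex 0.7 3.2 2.5
   vertex 0.6 0.3 2.8
  endloop
 endfacet
 facet normal 0.038 -0.309 0.950
  outer loop
   vertex 0.9 0.8 3.3
   vertex 2.7 0.1 3.0
   vertex 2.3 2.2 3.7
  endloop
 endfacet
 facet normal -0.133 -0.660 0.740
  outer loop
   vertex 0.9 0.8 3.3
   vertex 0.6 0.3 2.8
   vertex 2.7 0.1 3.0
  endloop
 endfacet
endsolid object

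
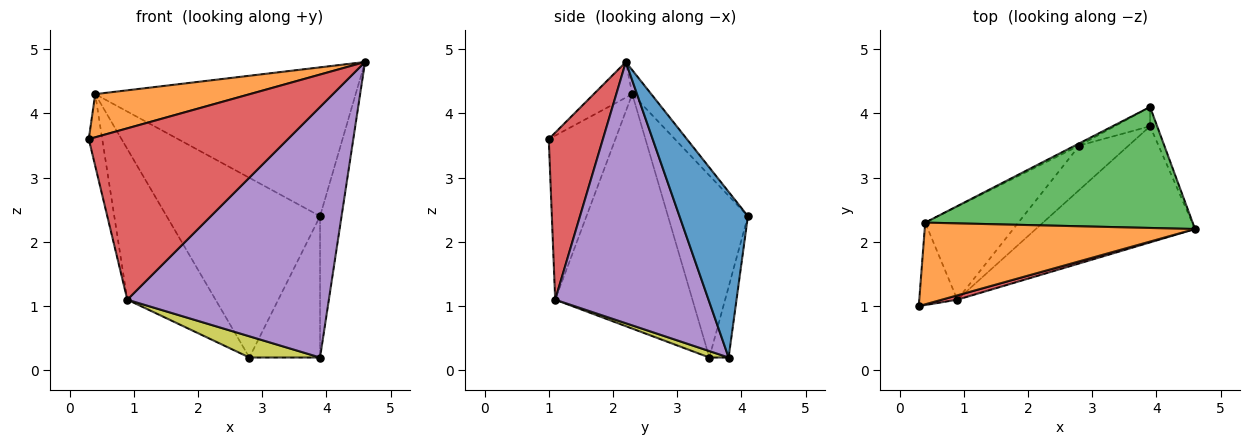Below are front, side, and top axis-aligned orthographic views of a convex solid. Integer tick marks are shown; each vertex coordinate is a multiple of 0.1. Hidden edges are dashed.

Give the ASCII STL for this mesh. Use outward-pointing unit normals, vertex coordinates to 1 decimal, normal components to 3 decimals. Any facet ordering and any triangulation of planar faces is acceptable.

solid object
 facet normal 0.953 0.300 -0.041
  outer loop
   vertex 3.9 3.8 0.2
   vertex 3.9 4.1 2.4
   vertex 4.6 2.2 4.8
  endloop
 endfacet
 facet normal -0.116 -0.464 0.878
  outer loop
   vertex 0.4 2.3 4.3
   vertex 0.3 1.0 3.6
   vertex 4.6 2.2 4.8
  endloop
 endfacet
 facet normal -0.057 0.775 0.630
  outer loop
   vertex 0.4 2.3 4.3
   vertex 4.6 2.2 4.8
   vertex 3.9 4.1 2.4
  endloop
 endfacet
 facet normal 0.262 -0.965 0.024
  outer loop
   vertex 0.9 1.1 1.1
   vertex 4.6 2.2 4.8
   vertex 0.3 1.0 3.6
  endloop
 endfacet
 facet normal 0.568 -0.747 -0.346
  outer loop
   vertex 0.9 1.1 1.1
   vertex 3.9 3.8 0.2
   vertex 4.6 2.2 4.8
  endloop
 endfacet
 facet normal -0.956 0.193 -0.222
  outer loop
   vertex 0.9 1.1 1.1
   vertex 0.3 1.0 3.6
   vertex 0.4 2.3 4.3
  endloop
 endfacet
 facet normal -0.261 0.957 -0.130
  outer loop
   vertex 2.8 3.5 0.2
   vertex 3.9 4.1 2.4
   vertex 3.9 3.8 0.2
  endloop
 endfacet
 facet normal -0.462 0.887 -0.011
  outer loop
   vertex 2.8 3.5 0.2
   vertex 0.4 2.3 4.3
   vertex 3.9 4.1 2.4
  endloop
 endfacet
 facet normal 0.117 -0.428 -0.896
  outer loop
   vertex 2.8 3.5 0.2
   vertex 3.9 3.8 0.2
   vertex 0.9 1.1 1.1
  endloop
 endfacet
 facet normal -0.798 0.513 -0.317
  outer loop
   vertex 2.8 3.5 0.2
   vertex 0.9 1.1 1.1
   vertex 0.4 2.3 4.3
  endloop
 endfacet
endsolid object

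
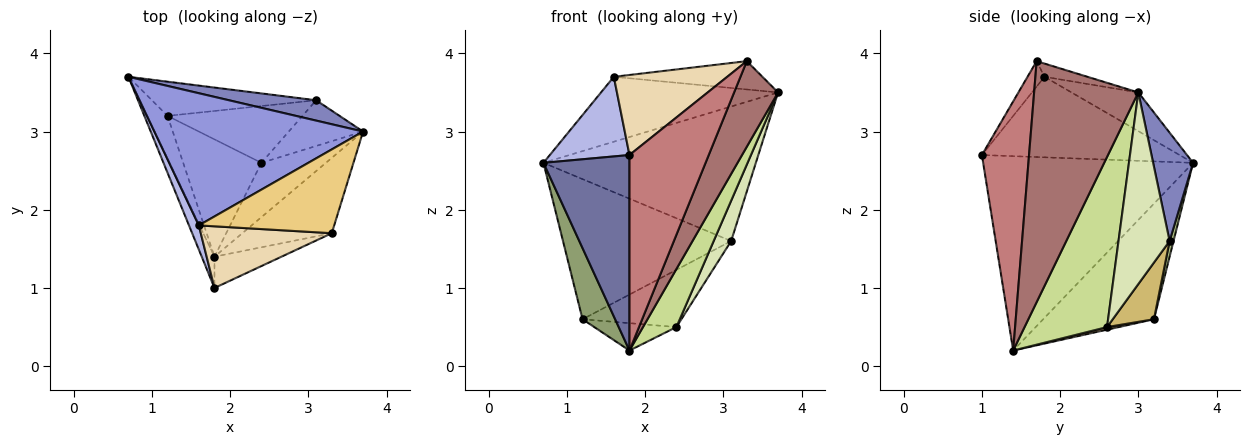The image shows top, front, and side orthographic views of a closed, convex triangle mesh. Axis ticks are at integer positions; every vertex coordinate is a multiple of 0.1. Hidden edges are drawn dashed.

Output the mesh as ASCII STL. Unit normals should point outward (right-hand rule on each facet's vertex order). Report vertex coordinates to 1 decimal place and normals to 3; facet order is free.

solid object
 facet normal -0.924 -0.379 -0.061
  outer loop
   vertex 1.8 1.4 0.2
   vertex 1.8 1.0 2.7
   vertex 0.7 3.7 2.6
  endloop
 endfacet
 facet normal 0.183 0.972 0.147
  outer loop
   vertex 3.1 3.4 1.6
   vertex 0.7 3.7 2.6
   vertex 3.7 3.0 3.5
  endloop
 endfacet
 facet normal -0.164 0.435 0.885
  outer loop
   vertex 1.6 1.8 3.7
   vertex 3.7 3.0 3.5
   vertex 0.7 3.7 2.6
  endloop
 endfacet
 facet normal -0.922 -0.371 0.113
  outer loop
   vertex 1.6 1.8 3.7
   vertex 0.7 3.7 2.6
   vertex 1.8 1.0 2.7
  endloop
 endfacet
 facet normal -0.946 -0.278 -0.167
  outer loop
   vertex 1.2 3.2 0.6
   vertex 1.8 1.4 0.2
   vertex 0.7 3.7 2.6
  endloop
 endfacet
 facet normal 0.023 0.971 -0.237
  outer loop
   vertex 1.2 3.2 0.6
   vertex 0.7 3.7 2.6
   vertex 3.1 3.4 1.6
  endloop
 endfacet
 facet normal 0.874 -0.354 -0.332
  outer loop
   vertex 2.4 2.6 0.5
   vertex 3.7 3.0 3.5
   vertex 1.8 1.4 0.2
  endloop
 endfacet
 facet normal 0.888 -0.304 -0.344
  outer loop
   vertex 2.4 2.6 0.5
   vertex 3.1 3.4 1.6
   vertex 3.7 3.0 3.5
  endloop
 endfacet
 facet normal 0.032 0.227 -0.973
  outer loop
   vertex 2.4 2.6 0.5
   vertex 1.8 1.4 0.2
   vertex 1.2 3.2 0.6
  endloop
 endfacet
 facet normal 0.284 0.680 -0.676
  outer loop
   vertex 2.4 2.6 0.5
   vertex 1.2 3.2 0.6
   vertex 3.1 3.4 1.6
  endloop
 endfacet
 facet normal -0.092 0.319 0.943
  outer loop
   vertex 3.3 1.7 3.9
   vertex 3.7 3.0 3.5
   vertex 1.6 1.8 3.7
  endloop
 endfacet
 facet normal -0.118 -0.787 0.606
  outer loop
   vertex 3.3 1.7 3.9
   vertex 1.6 1.8 3.7
   vertex 1.8 1.0 2.7
  endloop
 endfacet
 facet normal 0.872 -0.368 -0.324
  outer loop
   vertex 3.3 1.7 3.9
   vertex 1.8 1.4 0.2
   vertex 3.7 3.0 3.5
  endloop
 endfacet
 facet normal 0.506 -0.851 -0.136
  outer loop
   vertex 3.3 1.7 3.9
   vertex 1.8 1.0 2.7
   vertex 1.8 1.4 0.2
  endloop
 endfacet
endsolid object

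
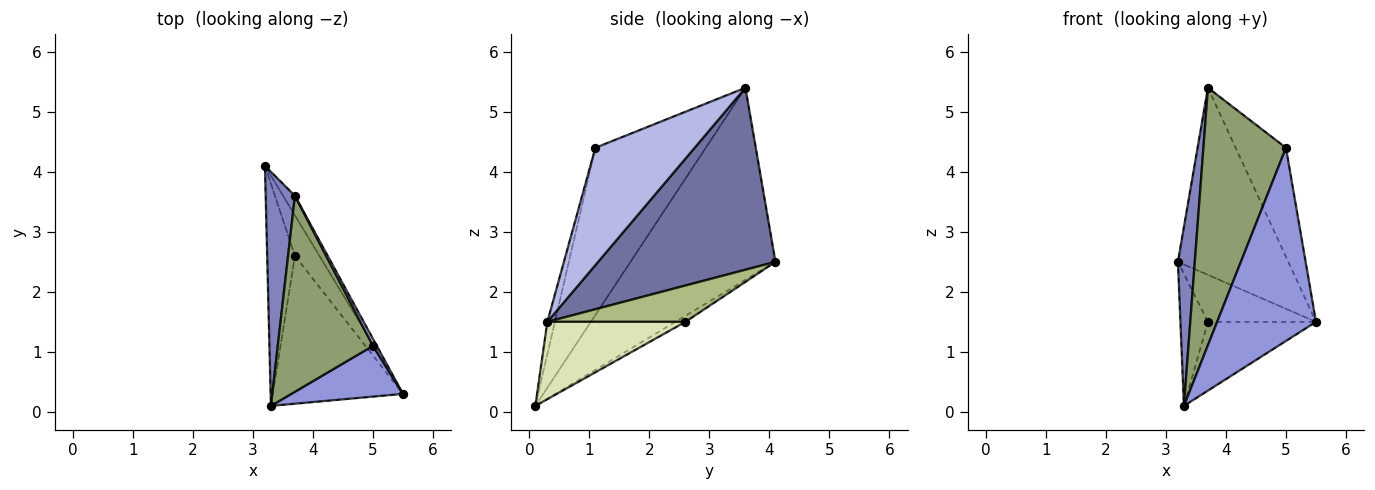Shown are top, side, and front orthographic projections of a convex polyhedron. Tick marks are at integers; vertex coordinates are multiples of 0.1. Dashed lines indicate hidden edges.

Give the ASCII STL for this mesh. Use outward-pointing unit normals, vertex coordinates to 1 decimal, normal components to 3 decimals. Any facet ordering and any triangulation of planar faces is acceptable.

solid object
 facet normal 0.848 0.528 -0.055
  outer loop
   vertex 3.7 3.6 5.4
   vertex 5.5 0.3 1.5
   vertex 3.2 4.1 2.5
  endloop
 endfacet
 facet normal -0.982 -0.114 0.150
  outer loop
   vertex 3.7 3.6 5.4
   vertex 3.2 4.1 2.5
   vertex 3.3 0.1 0.1
  endloop
 endfacet
 facet normal -0.074 -0.965 0.253
  outer loop
   vertex 5.0 1.1 4.4
   vertex 3.3 0.1 0.1
   vertex 5.5 0.3 1.5
  endloop
 endfacet
 facet normal 0.892 0.452 0.029
  outer loop
   vertex 5.0 1.1 4.4
   vertex 5.5 0.3 1.5
   vertex 3.7 3.6 5.4
  endloop
 endfacet
 facet normal -0.729 -0.545 0.415
  outer loop
   vertex 5.0 1.1 4.4
   vertex 3.7 3.6 5.4
   vertex 3.3 0.1 0.1
  endloop
 endfacet
 facet normal 0.696 0.544 -0.469
  outer loop
   vertex 3.7 2.6 1.5
   vertex 3.2 4.1 2.5
   vertex 5.5 0.3 1.5
  endloop
 endfacet
 facet normal -0.183 0.502 -0.845
  outer loop
   vertex 3.7 2.6 1.5
   vertex 3.3 0.1 0.1
   vertex 3.2 4.1 2.5
  endloop
 endfacet
 facet normal 0.474 0.371 -0.798
  outer loop
   vertex 3.7 2.6 1.5
   vertex 5.5 0.3 1.5
   vertex 3.3 0.1 0.1
  endloop
 endfacet
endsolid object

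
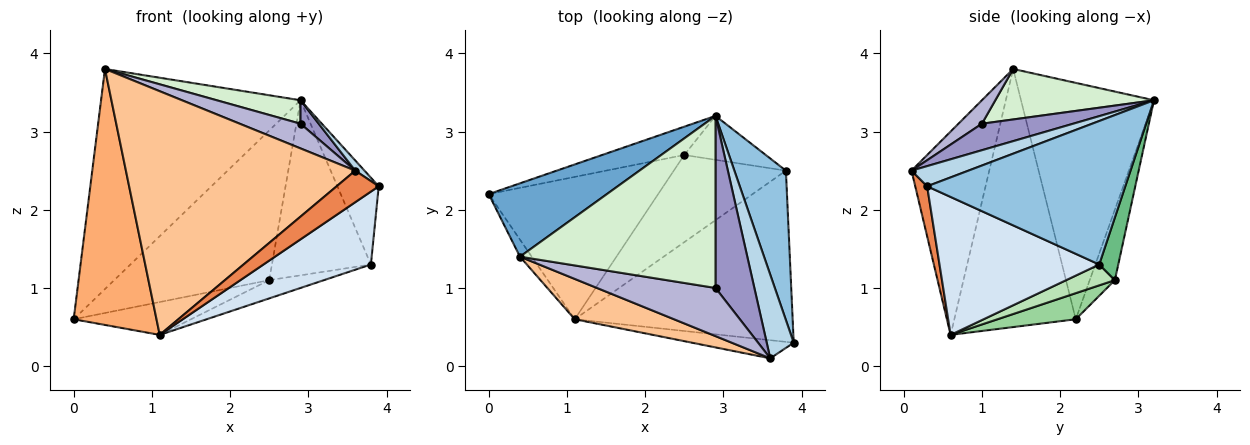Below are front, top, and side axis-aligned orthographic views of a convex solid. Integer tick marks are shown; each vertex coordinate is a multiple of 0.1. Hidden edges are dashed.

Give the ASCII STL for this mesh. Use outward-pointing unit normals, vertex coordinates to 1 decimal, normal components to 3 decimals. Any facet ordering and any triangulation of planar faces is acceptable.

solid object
 facet normal -0.535 0.802 0.267
  outer loop
   vertex 0.4 1.4 3.8
   vertex 2.9 3.2 3.4
   vertex 0.0 2.2 0.6
  endloop
 endfacet
 facet normal 0.924 0.193 0.332
  outer loop
   vertex 3.8 2.5 1.3
   vertex 2.9 3.2 3.4
   vertex 3.9 0.3 2.3
  endloop
 endfacet
 facet normal 0.596 -0.097 0.797
  outer loop
   vertex 3.6 0.1 2.5
   vertex 3.9 0.3 2.3
   vertex 2.9 3.2 3.4
  endloop
 endfacet
 facet normal 0.503 -0.339 -0.795
  outer loop
   vertex 1.1 0.6 0.4
   vertex 3.8 2.5 1.3
   vertex 3.9 0.3 2.3
  endloop
 endfacet
 facet normal 0.238 -0.842 -0.484
  outer loop
   vertex 1.1 0.6 0.4
   vertex 3.9 0.3 2.3
   vertex 3.6 0.1 2.5
  endloop
 endfacet
 facet normal -0.826 -0.563 -0.038
  outer loop
   vertex 1.1 0.6 0.4
   vertex 0.4 1.4 3.8
   vertex 0.0 2.2 0.6
  endloop
 endfacet
 facet normal -0.317 -0.936 0.155
  outer loop
   vertex 1.1 0.6 0.4
   vertex 3.6 0.1 2.5
   vertex 0.4 1.4 3.8
  endloop
 endfacet
 facet normal -0.157 0.970 -0.184
  outer loop
   vertex 2.5 2.7 1.1
   vertex 0.0 2.2 0.6
   vertex 2.9 3.2 3.4
  endloop
 endfacet
 facet normal 0.183 0.953 -0.239
  outer loop
   vertex 2.5 2.7 1.1
   vertex 2.9 3.2 3.4
   vertex 3.8 2.5 1.3
  endloop
 endfacet
 facet normal 0.148 0.222 -0.964
  outer loop
   vertex 2.5 2.7 1.1
   vertex 1.1 0.6 0.4
   vertex 0.0 2.2 0.6
  endloop
 endfacet
 facet normal 0.179 0.202 -0.963
  outer loop
   vertex 2.5 2.7 1.1
   vertex 3.8 2.5 1.3
   vertex 1.1 0.6 0.4
  endloop
 endfacet
 facet normal 0.248 -0.131 0.960
  outer loop
   vertex 2.9 1.0 3.1
   vertex 2.9 3.2 3.4
   vertex 0.4 1.4 3.8
  endloop
 endfacet
 facet normal 0.560 -0.112 0.821
  outer loop
   vertex 2.9 1.0 3.1
   vertex 3.6 0.1 2.5
   vertex 2.9 3.2 3.4
  endloop
 endfacet
 facet normal 0.173 -0.449 0.876
  outer loop
   vertex 2.9 1.0 3.1
   vertex 0.4 1.4 3.8
   vertex 3.6 0.1 2.5
  endloop
 endfacet
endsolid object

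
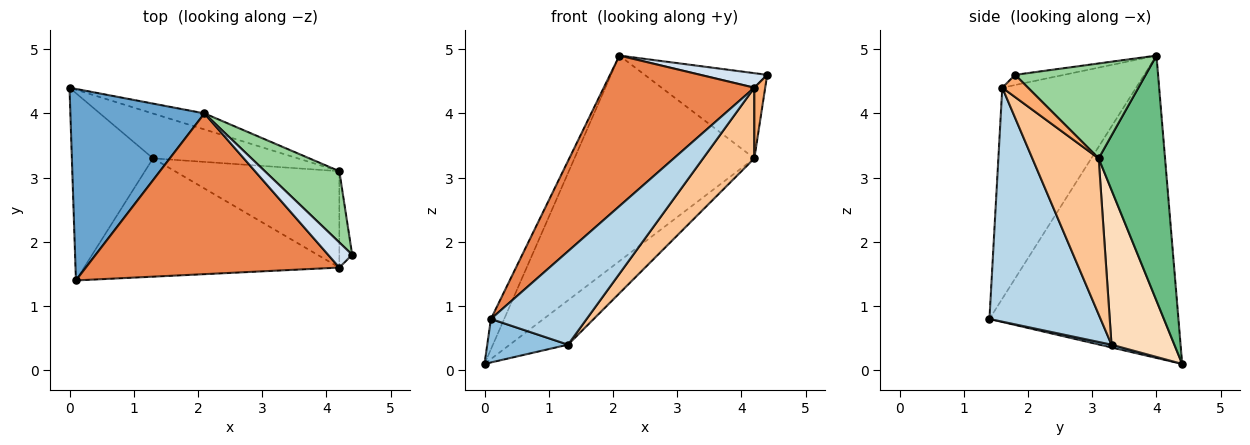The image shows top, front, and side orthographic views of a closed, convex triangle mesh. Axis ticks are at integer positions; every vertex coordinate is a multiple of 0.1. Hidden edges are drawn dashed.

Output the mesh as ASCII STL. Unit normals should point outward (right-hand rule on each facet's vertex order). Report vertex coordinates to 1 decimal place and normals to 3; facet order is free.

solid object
 facet normal -0.912 0.064 0.404
  outer loop
   vertex 2.1 4.0 4.9
   vertex 0.0 4.4 0.1
   vertex 0.1 1.4 0.8
  endloop
 endfacet
 facet normal 0.033 -0.226 -0.974
  outer loop
   vertex 1.3 3.3 0.4
   vertex 0.1 1.4 0.8
   vertex 0.0 4.4 0.1
  endloop
 endfacet
 facet normal 0.584 -0.503 -0.637
  outer loop
   vertex 4.2 1.6 4.4
   vertex 0.1 1.4 0.8
   vertex 1.3 3.3 0.4
  endloop
 endfacet
 facet normal -0.343 -0.470 0.813
  outer loop
   vertex 4.2 1.6 4.4
   vertex 4.4 1.8 4.6
   vertex 2.1 4.0 4.9
  endloop
 endfacet
 facet normal -0.519 -0.584 0.624
  outer loop
   vertex 4.2 1.6 4.4
   vertex 2.1 4.0 4.9
   vertex 0.1 1.4 0.8
  endloop
 endfacet
 facet normal 0.813 -0.344 -0.469
  outer loop
   vertex 4.2 3.1 3.3
   vertex 4.4 1.8 4.6
   vertex 4.2 1.6 4.4
  endloop
 endfacet
 facet normal 0.608 -0.470 -0.640
  outer loop
   vertex 4.2 3.1 3.3
   vertex 4.2 1.6 4.4
   vertex 1.3 3.3 0.4
  endloop
 endfacet
 facet normal 0.605 0.560 -0.566
  outer loop
   vertex 4.2 3.1 3.3
   vertex 1.3 3.3 0.4
   vertex 0.0 4.4 0.1
  endloop
 endfacet
 facet normal 0.345 0.936 -0.073
  outer loop
   vertex 4.2 3.1 3.3
   vertex 0.0 4.4 0.1
   vertex 2.1 4.0 4.9
  endloop
 endfacet
 facet normal 0.633 0.594 0.497
  outer loop
   vertex 4.2 3.1 3.3
   vertex 2.1 4.0 4.9
   vertex 4.4 1.8 4.6
  endloop
 endfacet
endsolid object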